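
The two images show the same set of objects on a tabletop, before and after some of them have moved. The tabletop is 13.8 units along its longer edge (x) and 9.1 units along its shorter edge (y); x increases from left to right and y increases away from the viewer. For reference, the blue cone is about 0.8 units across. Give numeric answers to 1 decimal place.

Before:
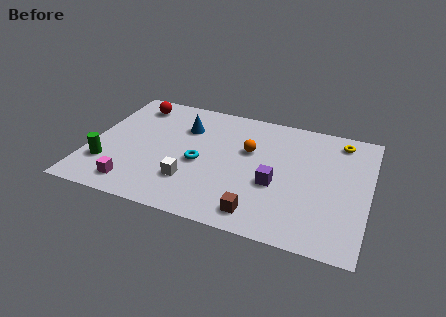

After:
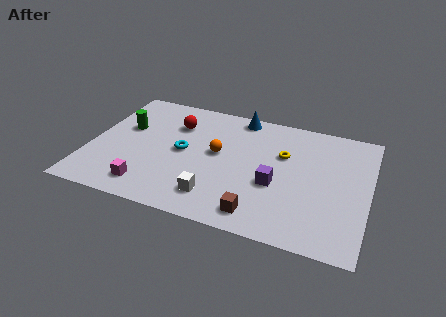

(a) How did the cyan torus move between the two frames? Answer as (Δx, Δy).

(-0.9, 0.6)

From the two frames, the cyan torus sits at roughly (5.5, 4.0) before and (4.6, 4.6) after.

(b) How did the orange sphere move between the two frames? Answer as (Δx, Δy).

(-1.5, -0.7)

The orange sphere started near (7.8, 5.7) and ended near (6.3, 5.0).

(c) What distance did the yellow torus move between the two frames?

3.3

The yellow torus moved from about (12.2, 7.8) to (9.5, 5.9), a distance of √(2.7² + 1.9²) ≈ 3.3.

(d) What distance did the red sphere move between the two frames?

2.4

The red sphere moved from about (1.8, 7.6) to (4.0, 6.6), a distance of √(2.2² + 1.0²) ≈ 2.4.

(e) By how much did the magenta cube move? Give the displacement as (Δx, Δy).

(0.7, 0.1)

From the two frames, the magenta cube sits at roughly (2.5, 1.4) before and (3.2, 1.5) after.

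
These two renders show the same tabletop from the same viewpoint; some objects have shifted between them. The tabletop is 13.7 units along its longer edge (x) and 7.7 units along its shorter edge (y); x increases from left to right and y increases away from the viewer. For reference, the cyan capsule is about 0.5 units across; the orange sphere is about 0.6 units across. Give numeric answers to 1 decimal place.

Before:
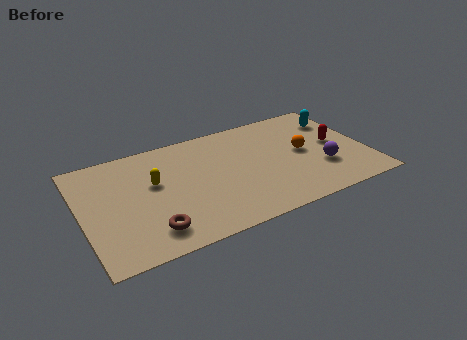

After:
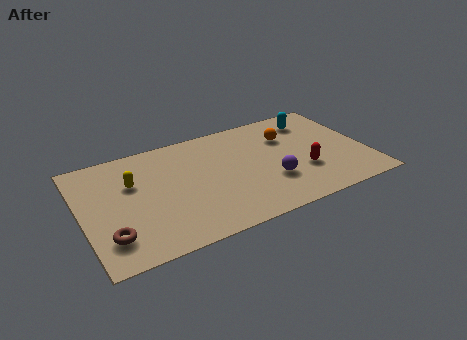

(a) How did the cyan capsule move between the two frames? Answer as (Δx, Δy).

(-1.2, 0.4)

The cyan capsule was at about (12.7, 5.8) and moved to about (11.5, 6.2).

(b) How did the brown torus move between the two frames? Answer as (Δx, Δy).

(-1.9, 0.3)

From the two frames, the brown torus sits at roughly (3.0, 1.5) before and (1.1, 1.8) after.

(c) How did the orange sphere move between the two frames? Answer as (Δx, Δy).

(-0.6, 1.4)

From the two frames, the orange sphere sits at roughly (10.7, 4.0) before and (10.1, 5.4) after.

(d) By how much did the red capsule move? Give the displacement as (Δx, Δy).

(-1.8, -1.4)

From the two frames, the red capsule sits at roughly (12.3, 4.0) before and (10.5, 2.6) after.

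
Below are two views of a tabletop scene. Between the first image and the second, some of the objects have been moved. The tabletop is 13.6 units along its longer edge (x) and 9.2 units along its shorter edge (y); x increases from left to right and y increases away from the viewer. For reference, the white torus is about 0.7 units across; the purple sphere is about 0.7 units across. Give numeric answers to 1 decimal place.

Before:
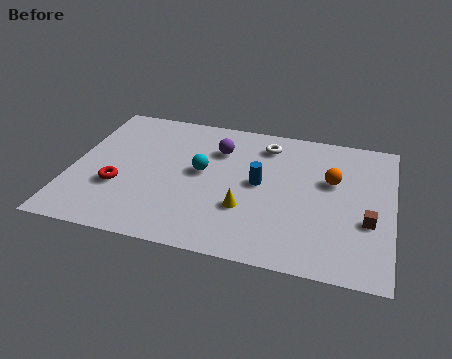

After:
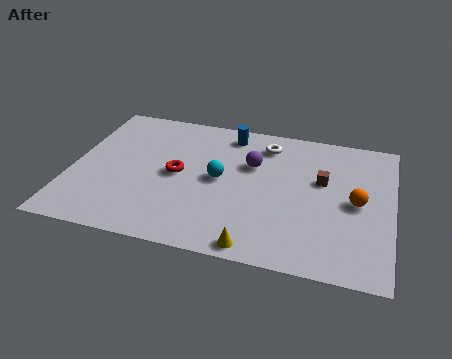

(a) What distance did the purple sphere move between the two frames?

1.7

The purple sphere moved from about (6.1, 6.7) to (7.6, 6.0), a distance of √(1.5² + 0.7²) ≈ 1.7.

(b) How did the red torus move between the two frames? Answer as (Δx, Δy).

(2.4, 1.4)

From the two frames, the red torus sits at roughly (2.1, 3.2) before and (4.5, 4.6) after.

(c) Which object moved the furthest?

the blue cylinder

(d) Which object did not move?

the white torus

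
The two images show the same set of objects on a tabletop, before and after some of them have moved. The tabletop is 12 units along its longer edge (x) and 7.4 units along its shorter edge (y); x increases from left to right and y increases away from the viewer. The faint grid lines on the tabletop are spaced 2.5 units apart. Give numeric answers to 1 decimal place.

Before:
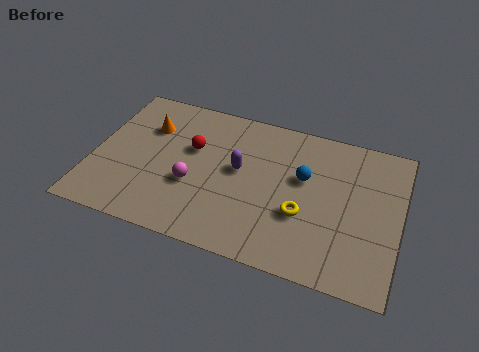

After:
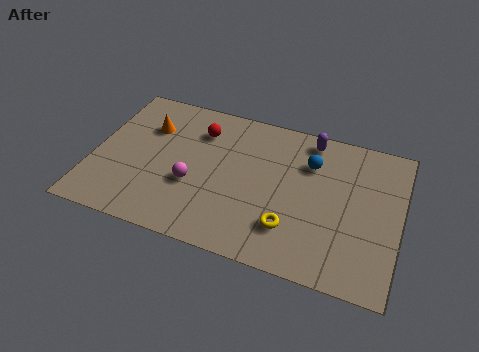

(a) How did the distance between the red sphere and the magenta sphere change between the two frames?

+1.0

Before: roughly 1.8 units apart; after: 2.8. That's 1.0 units further apart.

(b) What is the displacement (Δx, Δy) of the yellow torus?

(-0.4, -0.8)

From the two frames, the yellow torus sits at roughly (8.3, 2.7) before and (7.9, 1.9) after.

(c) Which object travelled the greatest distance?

the purple capsule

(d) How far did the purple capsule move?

3.5

The purple capsule was near (5.7, 4.1) before and (8.3, 6.5) after, so it travelled √(2.6² + 2.4²) ≈ 3.5 units.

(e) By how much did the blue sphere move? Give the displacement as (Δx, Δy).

(0.2, 0.8)

From the two frames, the blue sphere sits at roughly (8.2, 4.5) before and (8.4, 5.3) after.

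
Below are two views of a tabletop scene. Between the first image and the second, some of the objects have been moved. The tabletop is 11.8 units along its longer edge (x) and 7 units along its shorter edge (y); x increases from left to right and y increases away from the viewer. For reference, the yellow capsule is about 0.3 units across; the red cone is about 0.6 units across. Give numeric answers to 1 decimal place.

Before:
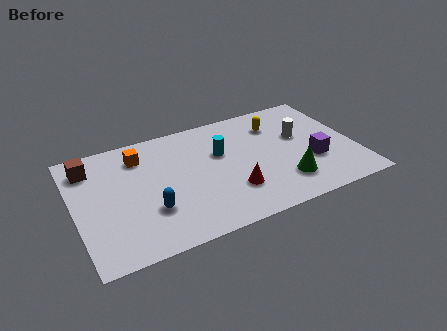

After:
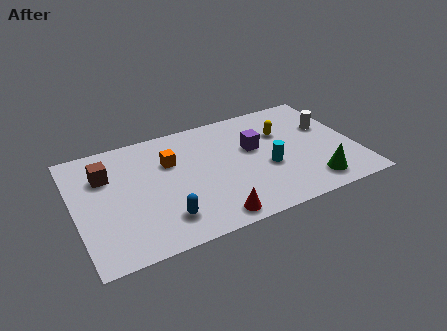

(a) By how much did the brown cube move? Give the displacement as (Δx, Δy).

(0.6, -0.7)

From the two frames, the brown cube sits at roughly (0.8, 5.6) before and (1.4, 4.9) after.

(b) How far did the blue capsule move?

0.9

From (3.0, 2.2) to (3.5, 1.5), the blue capsule covered √(0.5² + 0.7²) ≈ 0.9 units.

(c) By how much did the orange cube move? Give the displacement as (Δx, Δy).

(1.2, -0.8)

The orange cube was at about (2.9, 5.5) and moved to about (4.1, 4.7).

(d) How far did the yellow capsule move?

0.6

The yellow capsule was near (8.7, 5.3) before and (8.9, 4.7) after, so it travelled √(0.2² + 0.6²) ≈ 0.6 units.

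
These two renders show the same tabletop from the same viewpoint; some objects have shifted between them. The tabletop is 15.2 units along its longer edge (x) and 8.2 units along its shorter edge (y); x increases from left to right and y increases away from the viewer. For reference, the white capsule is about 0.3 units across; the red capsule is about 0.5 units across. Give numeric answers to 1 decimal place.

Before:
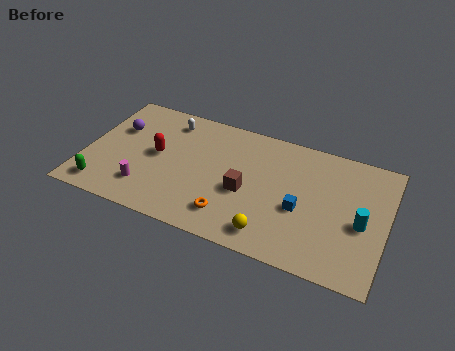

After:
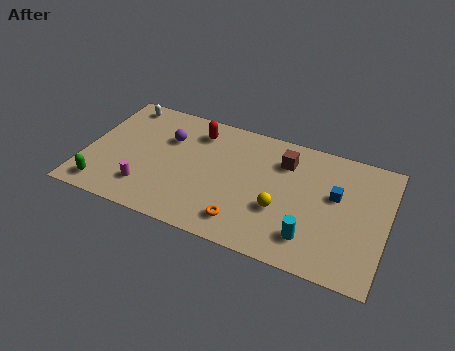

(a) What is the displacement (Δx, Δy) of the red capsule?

(1.8, 2.3)

From the two frames, the red capsule sits at roughly (3.6, 4.3) before and (5.4, 6.6) after.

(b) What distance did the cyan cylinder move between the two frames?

3.0

From (14.0, 3.6) to (11.6, 1.8), the cyan cylinder covered √(2.4² + 1.8²) ≈ 3.0 units.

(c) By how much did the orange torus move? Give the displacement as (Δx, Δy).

(0.7, -0.2)

From the two frames, the orange torus sits at roughly (7.6, 1.7) before and (8.3, 1.5) after.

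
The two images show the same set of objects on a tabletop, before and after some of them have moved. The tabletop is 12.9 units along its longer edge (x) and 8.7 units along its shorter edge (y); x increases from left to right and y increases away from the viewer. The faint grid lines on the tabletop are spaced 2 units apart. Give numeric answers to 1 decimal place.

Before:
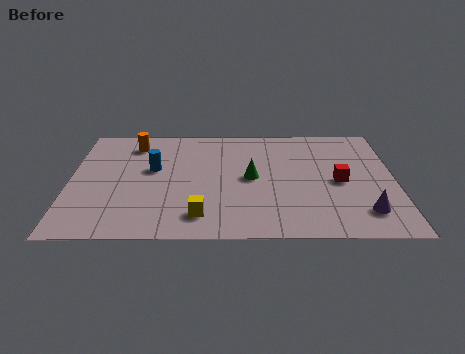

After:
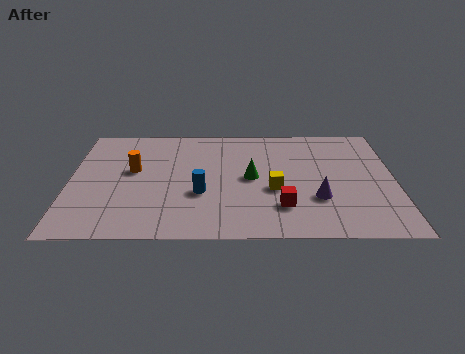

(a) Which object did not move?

the green cone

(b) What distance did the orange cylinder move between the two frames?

2.1

The orange cylinder moved from about (2.5, 7.1) to (2.5, 5.0), a distance of √(0.0² + 2.1²) ≈ 2.1.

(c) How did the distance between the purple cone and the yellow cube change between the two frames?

-4.6

Before: roughly 6.4 units apart; after: 1.8. That's 4.6 units closer together.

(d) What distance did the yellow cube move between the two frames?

3.5

From (5.2, 1.6) to (8.1, 3.5), the yellow cube covered √(2.9² + 1.9²) ≈ 3.5 units.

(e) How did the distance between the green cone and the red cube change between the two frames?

-1.0

Before: roughly 3.5 units apart; after: 2.5. That's 1.0 units closer together.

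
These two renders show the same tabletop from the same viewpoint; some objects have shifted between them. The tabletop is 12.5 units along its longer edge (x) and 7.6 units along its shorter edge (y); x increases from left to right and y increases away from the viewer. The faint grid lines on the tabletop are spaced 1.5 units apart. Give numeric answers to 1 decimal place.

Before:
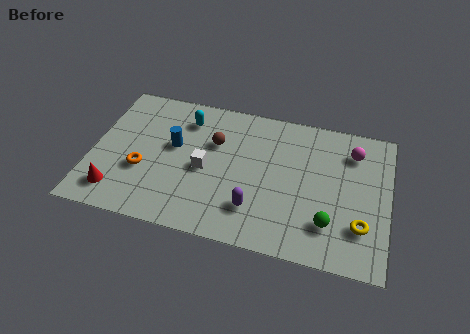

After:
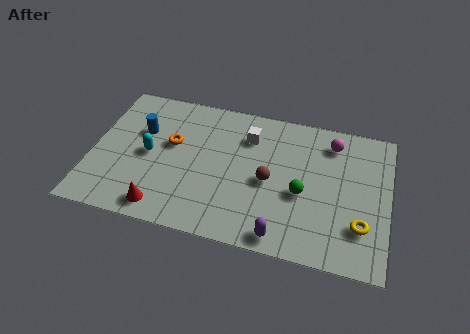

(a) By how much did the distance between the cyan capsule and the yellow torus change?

+0.6

They were about 8.5 units apart before and 9.1 after — 0.6 units further apart.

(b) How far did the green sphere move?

1.8

The green sphere moved from about (10.1, 1.9) to (8.9, 3.2), a distance of √(1.2² + 1.3²) ≈ 1.8.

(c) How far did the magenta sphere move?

0.9

The magenta sphere moved from about (10.9, 5.9) to (10.0, 6.2), a distance of √(0.9² + 0.3²) ≈ 0.9.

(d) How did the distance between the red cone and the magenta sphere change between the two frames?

-2.1

Before: roughly 10.7 units apart; after: 8.6. That's 2.1 units closer together.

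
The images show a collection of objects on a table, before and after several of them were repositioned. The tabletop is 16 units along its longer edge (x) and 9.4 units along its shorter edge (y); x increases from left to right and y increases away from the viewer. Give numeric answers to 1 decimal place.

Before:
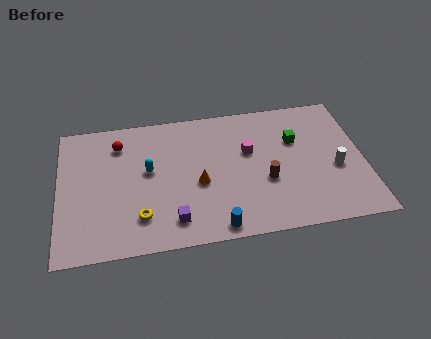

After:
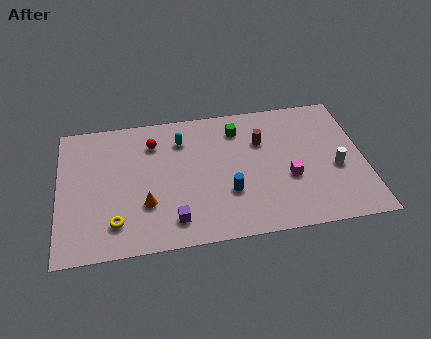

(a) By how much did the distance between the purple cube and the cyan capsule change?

+1.7

They were about 3.8 units apart before and 5.5 after — 1.7 units further apart.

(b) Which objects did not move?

the white cylinder and the purple cube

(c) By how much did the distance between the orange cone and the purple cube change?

-0.8

They were about 2.7 units apart before and 1.9 after — 0.8 units closer together.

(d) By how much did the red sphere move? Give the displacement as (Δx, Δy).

(1.8, -0.2)

The red sphere was at about (3.2, 7.4) and moved to about (5.0, 7.2).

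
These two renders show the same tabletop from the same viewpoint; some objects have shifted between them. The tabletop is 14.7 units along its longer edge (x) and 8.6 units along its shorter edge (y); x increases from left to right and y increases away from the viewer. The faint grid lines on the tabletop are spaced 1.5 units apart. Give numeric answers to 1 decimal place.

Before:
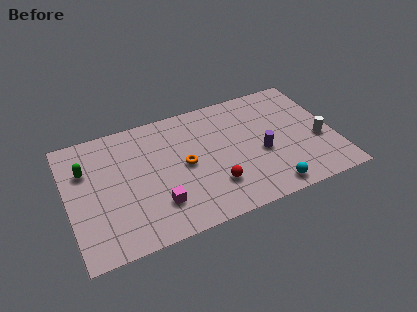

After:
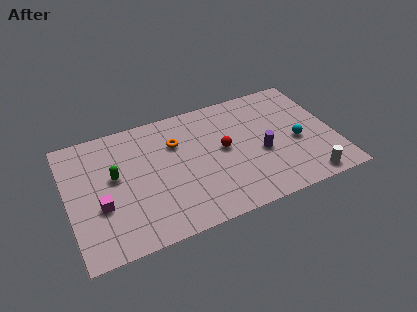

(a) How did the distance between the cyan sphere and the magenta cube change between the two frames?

+4.8

Before: roughly 6.1 units apart; after: 10.9. That's 4.8 units further apart.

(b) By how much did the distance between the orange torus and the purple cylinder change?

+0.8

The distance was about 4.3 in the first image and 5.1 in the second, so they moved 0.8 units further apart.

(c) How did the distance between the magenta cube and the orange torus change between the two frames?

+2.5

The distance was about 2.7 in the first image and 5.2 in the second, so they moved 2.5 units further apart.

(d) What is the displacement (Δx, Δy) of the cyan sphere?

(1.9, 2.7)

The cyan sphere was at about (10.7, 1.0) and moved to about (12.6, 3.7).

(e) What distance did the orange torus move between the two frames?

1.7

From (6.4, 4.3) to (6.1, 6.0), the orange torus covered √(0.3² + 1.7²) ≈ 1.7 units.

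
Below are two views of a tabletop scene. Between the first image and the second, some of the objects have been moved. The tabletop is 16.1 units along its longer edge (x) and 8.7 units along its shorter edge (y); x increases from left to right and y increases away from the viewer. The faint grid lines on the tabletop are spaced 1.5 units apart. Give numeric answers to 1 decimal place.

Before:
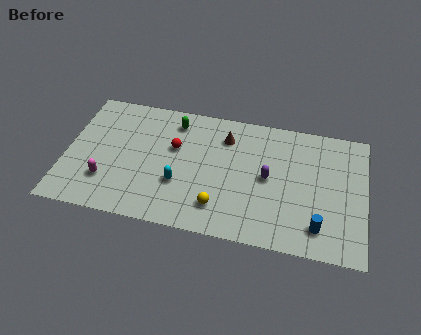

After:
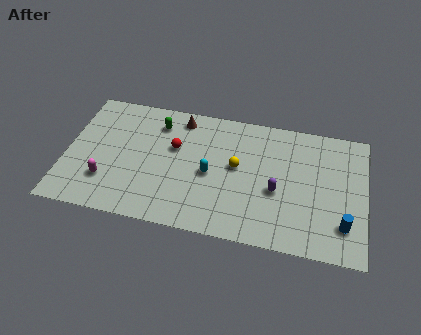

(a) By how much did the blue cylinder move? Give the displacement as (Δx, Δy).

(1.3, 0.4)

The blue cylinder started near (13.7, 1.7) and ended near (15.0, 2.1).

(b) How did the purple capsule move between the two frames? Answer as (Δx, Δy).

(0.5, -0.8)

From the two frames, the purple capsule sits at roughly (10.9, 4.4) before and (11.4, 3.6) after.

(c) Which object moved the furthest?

the yellow sphere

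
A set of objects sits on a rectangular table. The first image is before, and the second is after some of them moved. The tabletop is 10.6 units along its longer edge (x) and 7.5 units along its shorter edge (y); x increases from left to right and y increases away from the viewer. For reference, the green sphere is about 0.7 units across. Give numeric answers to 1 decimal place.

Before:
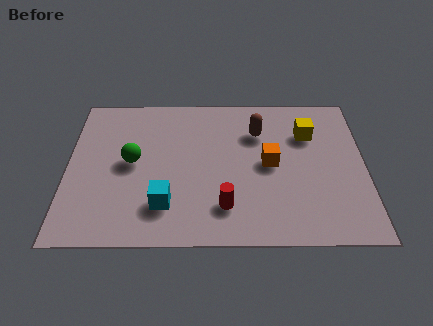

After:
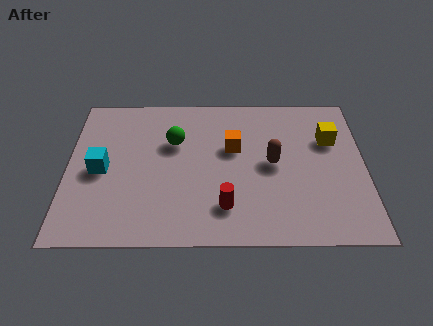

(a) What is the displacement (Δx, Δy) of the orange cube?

(-1.3, 0.8)

From the two frames, the orange cube sits at roughly (7.2, 3.8) before and (5.9, 4.6) after.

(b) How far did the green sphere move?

1.8

The green sphere moved from about (2.3, 3.9) to (3.8, 4.9), a distance of √(1.5² + 1.0²) ≈ 1.8.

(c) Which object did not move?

the red cylinder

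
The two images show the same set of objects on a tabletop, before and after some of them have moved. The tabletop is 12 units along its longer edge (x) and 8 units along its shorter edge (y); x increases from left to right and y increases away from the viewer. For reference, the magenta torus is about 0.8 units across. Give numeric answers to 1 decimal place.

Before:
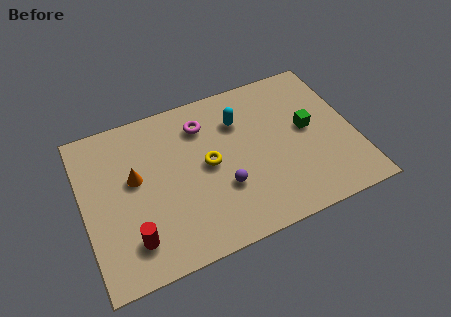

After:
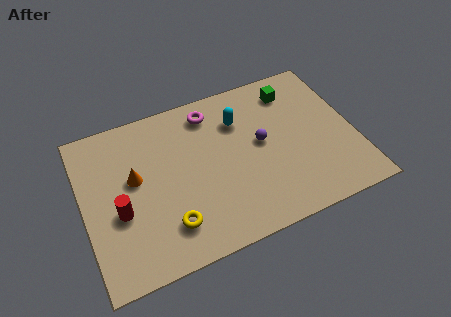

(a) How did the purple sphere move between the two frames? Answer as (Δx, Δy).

(1.9, 1.6)

The purple sphere was at about (6.0, 2.7) and moved to about (7.9, 4.3).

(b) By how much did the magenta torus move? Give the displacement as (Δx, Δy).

(0.4, 0.5)

From the two frames, the magenta torus sits at roughly (5.5, 6.2) before and (5.9, 6.7) after.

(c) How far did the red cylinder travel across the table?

1.6

The red cylinder was near (1.9, 1.7) before and (1.5, 3.2) after, so it travelled √(0.4² + 1.5²) ≈ 1.6 units.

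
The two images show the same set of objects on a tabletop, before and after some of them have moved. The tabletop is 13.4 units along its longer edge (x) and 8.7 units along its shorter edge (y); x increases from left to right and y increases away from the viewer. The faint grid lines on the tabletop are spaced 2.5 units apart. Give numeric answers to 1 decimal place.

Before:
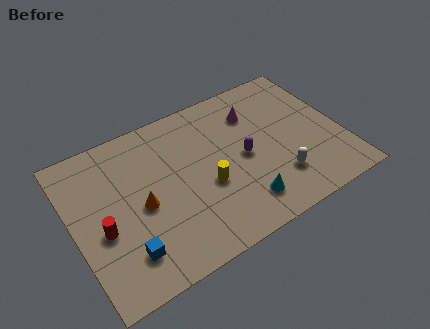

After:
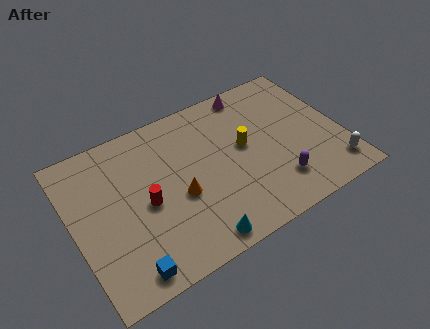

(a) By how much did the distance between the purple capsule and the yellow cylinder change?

+0.9

Before: roughly 2.1 units apart; after: 3.0. That's 0.9 units further apart.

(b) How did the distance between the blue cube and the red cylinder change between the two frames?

+1.4

The distance was about 1.9 in the first image and 3.3 in the second, so they moved 1.4 units further apart.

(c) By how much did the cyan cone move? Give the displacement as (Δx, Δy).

(-2.5, -0.8)

The cyan cone started near (8.0, 1.7) and ended near (5.5, 0.9).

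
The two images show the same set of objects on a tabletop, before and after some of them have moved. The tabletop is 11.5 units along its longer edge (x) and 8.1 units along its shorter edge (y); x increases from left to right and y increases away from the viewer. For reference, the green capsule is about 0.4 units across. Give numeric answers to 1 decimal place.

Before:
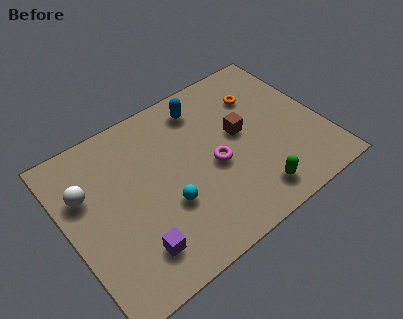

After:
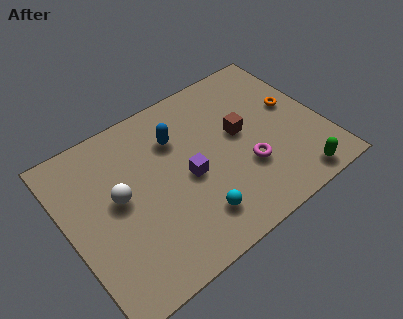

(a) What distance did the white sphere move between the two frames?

1.6

The white sphere moved from about (1.0, 5.4) to (2.3, 4.4), a distance of √(1.3² + 1.0²) ≈ 1.6.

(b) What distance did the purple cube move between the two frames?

3.4

The purple cube moved from about (2.5, 1.7) to (5.3, 3.7), a distance of √(2.8² + 2.0²) ≈ 3.4.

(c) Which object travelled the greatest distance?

the purple cube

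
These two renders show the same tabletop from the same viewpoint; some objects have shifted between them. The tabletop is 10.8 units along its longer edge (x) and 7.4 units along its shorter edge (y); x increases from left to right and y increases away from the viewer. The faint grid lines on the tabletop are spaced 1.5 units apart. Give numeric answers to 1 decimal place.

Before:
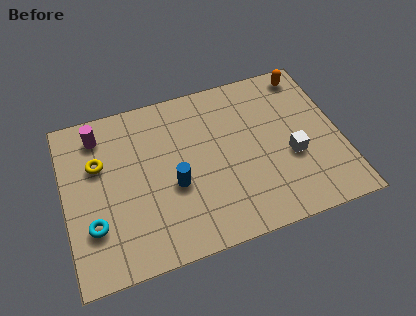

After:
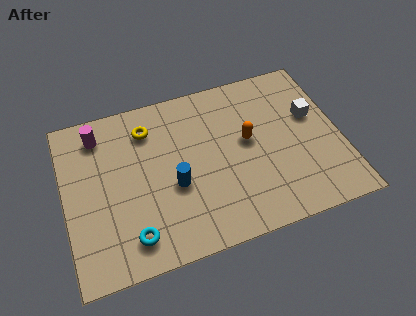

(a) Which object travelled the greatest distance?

the orange capsule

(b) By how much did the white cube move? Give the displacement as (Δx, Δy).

(1.0, 1.6)

From the two frames, the white cube sits at roughly (8.8, 2.9) before and (9.8, 4.5) after.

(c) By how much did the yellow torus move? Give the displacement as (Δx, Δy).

(2.0, 1.0)

The yellow torus started near (1.4, 4.8) and ended near (3.4, 5.8).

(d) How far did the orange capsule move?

3.5

The orange capsule moved from about (9.8, 6.5) to (7.2, 4.1), a distance of √(2.6² + 2.4²) ≈ 3.5.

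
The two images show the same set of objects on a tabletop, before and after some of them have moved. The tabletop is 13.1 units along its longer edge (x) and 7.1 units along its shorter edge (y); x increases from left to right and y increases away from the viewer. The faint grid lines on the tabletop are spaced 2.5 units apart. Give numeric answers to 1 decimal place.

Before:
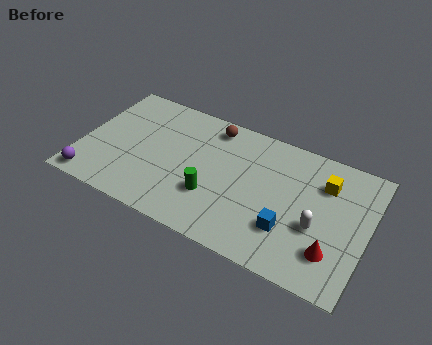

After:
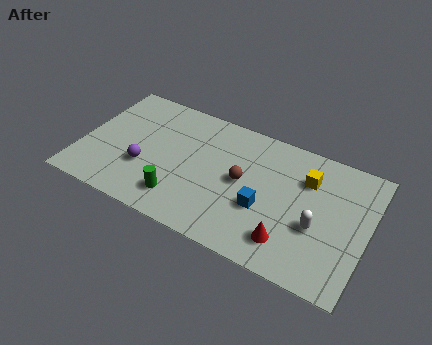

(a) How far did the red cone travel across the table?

1.9

From (11.7, 1.8) to (9.8, 1.5), the red cone covered √(1.9² + 0.3²) ≈ 1.9 units.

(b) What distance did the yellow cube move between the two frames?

0.8

The yellow cube moved from about (11.0, 5.2) to (10.2, 5.1), a distance of √(0.8² + 0.1²) ≈ 0.8.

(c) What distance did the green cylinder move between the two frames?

1.6

From (6.2, 2.3) to (4.8, 1.5), the green cylinder covered √(1.4² + 0.8²) ≈ 1.6 units.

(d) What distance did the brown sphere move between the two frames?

2.9

From (5.7, 6.1) to (7.4, 3.7), the brown sphere covered √(1.7² + 2.4²) ≈ 2.9 units.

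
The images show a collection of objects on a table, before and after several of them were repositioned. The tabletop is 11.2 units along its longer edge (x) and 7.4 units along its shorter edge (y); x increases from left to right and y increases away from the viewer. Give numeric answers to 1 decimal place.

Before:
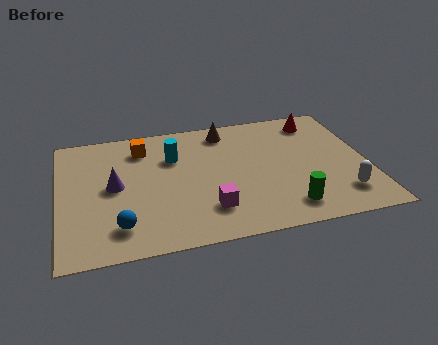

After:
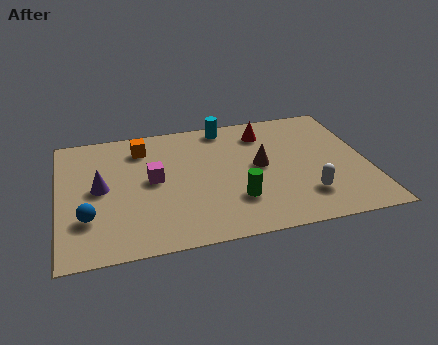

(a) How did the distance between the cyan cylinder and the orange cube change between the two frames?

+1.8

The distance was about 1.4 in the first image and 3.2 in the second, so they moved 1.8 units further apart.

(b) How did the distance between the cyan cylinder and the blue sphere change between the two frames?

+2.6

The distance was about 4.2 in the first image and 6.8 in the second, so they moved 2.6 units further apart.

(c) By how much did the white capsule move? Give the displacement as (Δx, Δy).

(-1.3, 0.2)

The white capsule was at about (10.1, 1.6) and moved to about (8.8, 1.8).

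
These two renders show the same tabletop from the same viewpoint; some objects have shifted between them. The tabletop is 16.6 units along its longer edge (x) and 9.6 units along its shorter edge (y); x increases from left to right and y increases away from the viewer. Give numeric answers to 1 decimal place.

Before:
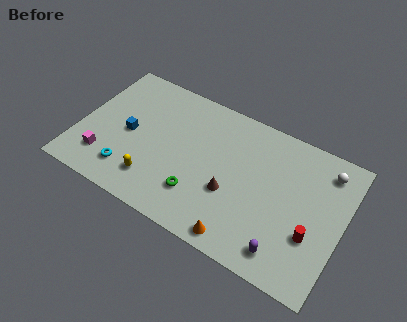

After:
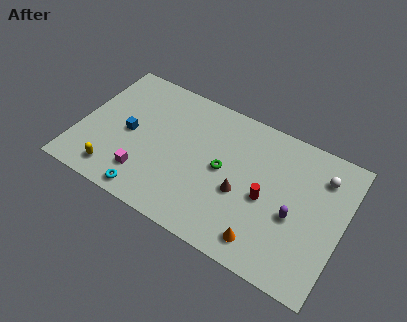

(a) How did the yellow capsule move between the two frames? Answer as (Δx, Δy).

(-2.4, -0.6)

The yellow capsule started near (5.1, 2.1) and ended near (2.7, 1.5).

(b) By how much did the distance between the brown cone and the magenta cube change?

-1.9

Before: roughly 8.0 units apart; after: 6.1. That's 1.9 units closer together.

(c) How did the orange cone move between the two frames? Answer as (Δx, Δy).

(1.4, 0.5)

The orange cone was at about (10.8, 1.0) and moved to about (12.2, 1.5).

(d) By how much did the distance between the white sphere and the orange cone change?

-1.7

Before: roughly 8.2 units apart; after: 6.5. That's 1.7 units closer together.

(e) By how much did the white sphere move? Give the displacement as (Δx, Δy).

(-0.2, -0.5)

The white sphere started near (15.2, 7.9) and ended near (15.0, 7.4).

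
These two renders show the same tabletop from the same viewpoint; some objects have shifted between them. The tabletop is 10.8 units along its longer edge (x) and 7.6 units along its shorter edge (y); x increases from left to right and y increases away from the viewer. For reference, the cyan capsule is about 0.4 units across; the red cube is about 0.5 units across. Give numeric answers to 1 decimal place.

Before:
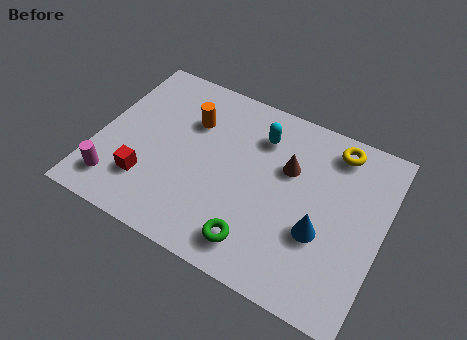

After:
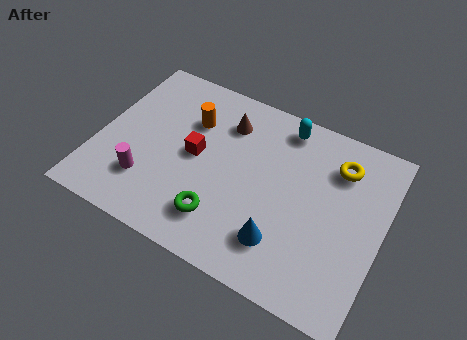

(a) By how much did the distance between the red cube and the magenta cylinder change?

+1.2

They were about 1.3 units apart before and 2.5 after — 1.2 units further apart.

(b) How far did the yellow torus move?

0.7

The yellow torus moved from about (8.7, 6.5) to (8.9, 5.8), a distance of √(0.2² + 0.7²) ≈ 0.7.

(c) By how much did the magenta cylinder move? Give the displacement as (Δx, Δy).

(1.1, 0.6)

The magenta cylinder started near (1.0, 1.4) and ended near (2.1, 2.0).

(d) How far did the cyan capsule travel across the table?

1.1

The cyan capsule moved from about (5.9, 5.8) to (6.7, 6.6), a distance of √(0.8² + 0.8²) ≈ 1.1.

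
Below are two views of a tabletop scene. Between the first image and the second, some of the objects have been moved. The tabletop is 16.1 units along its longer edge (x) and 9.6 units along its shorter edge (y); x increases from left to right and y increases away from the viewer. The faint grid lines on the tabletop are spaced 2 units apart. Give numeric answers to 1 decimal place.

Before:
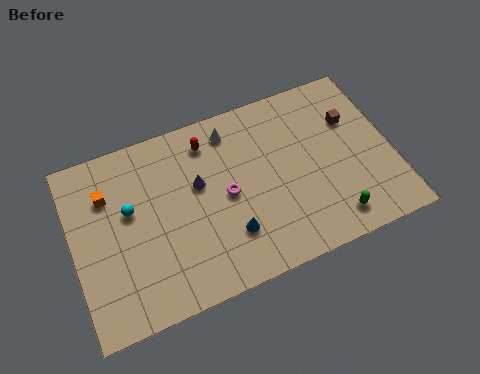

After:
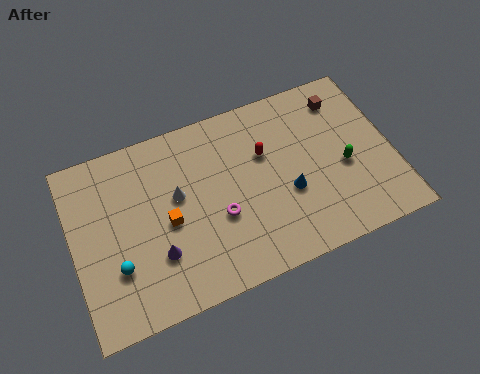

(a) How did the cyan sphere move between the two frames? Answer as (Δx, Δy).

(-0.9, -2.7)

The cyan sphere started near (2.9, 5.7) and ended near (2.0, 3.0).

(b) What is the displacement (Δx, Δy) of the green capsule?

(0.9, 2.6)

From the two frames, the green capsule sits at roughly (12.7, 1.5) before and (13.6, 4.1) after.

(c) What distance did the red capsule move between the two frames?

3.2

From (7.1, 7.9) to (9.8, 6.2), the red capsule covered √(2.7² + 1.7²) ≈ 3.2 units.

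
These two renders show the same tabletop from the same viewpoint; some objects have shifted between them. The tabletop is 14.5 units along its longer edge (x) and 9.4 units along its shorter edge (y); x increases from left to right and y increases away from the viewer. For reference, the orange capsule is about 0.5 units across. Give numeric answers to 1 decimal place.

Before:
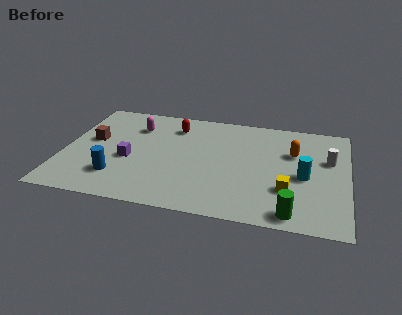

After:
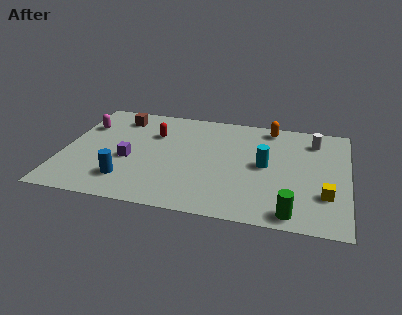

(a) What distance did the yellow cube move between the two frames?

1.9

From (11.5, 2.9) to (13.4, 2.8), the yellow cube covered √(1.9² + 0.1²) ≈ 1.9 units.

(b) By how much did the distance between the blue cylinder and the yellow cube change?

+1.4

They were about 8.6 units apart before and 10.0 after — 1.4 units further apart.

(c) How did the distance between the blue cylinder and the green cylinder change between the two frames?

-0.5

They were about 9.0 units apart before and 8.5 after — 0.5 units closer together.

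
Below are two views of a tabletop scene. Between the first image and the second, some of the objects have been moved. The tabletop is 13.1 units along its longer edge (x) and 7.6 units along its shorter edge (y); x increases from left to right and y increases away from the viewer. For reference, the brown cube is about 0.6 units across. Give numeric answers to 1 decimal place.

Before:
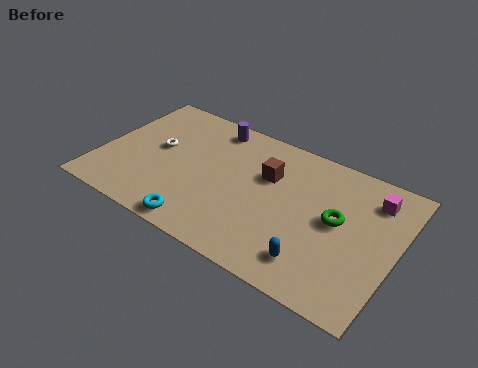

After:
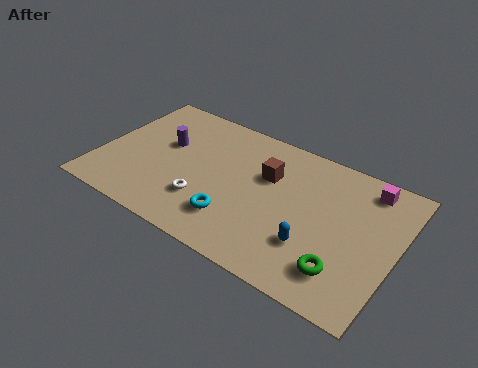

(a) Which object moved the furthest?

the white torus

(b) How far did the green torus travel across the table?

2.5

From (10.5, 4.1) to (11.1, 1.7), the green torus covered √(0.6² + 2.4²) ≈ 2.5 units.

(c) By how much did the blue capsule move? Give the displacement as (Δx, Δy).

(-0.2, 0.8)

The blue capsule was at about (9.9, 1.5) and moved to about (9.7, 2.3).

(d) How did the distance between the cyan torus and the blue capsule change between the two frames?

-1.5

The distance was about 4.9 in the first image and 3.4 in the second, so they moved 1.5 units closer together.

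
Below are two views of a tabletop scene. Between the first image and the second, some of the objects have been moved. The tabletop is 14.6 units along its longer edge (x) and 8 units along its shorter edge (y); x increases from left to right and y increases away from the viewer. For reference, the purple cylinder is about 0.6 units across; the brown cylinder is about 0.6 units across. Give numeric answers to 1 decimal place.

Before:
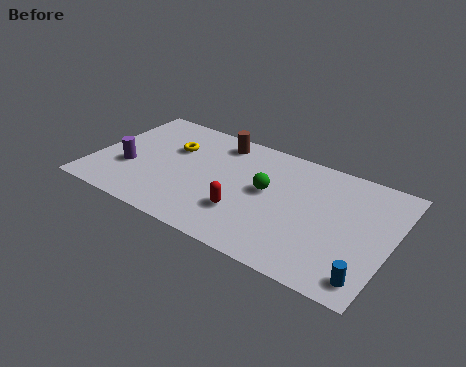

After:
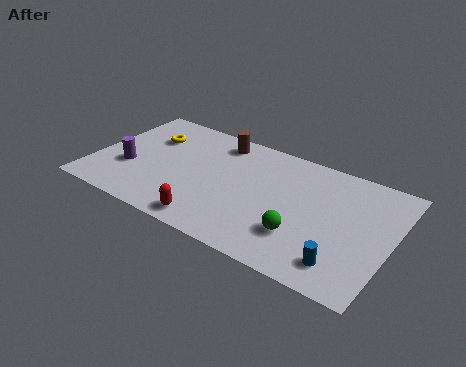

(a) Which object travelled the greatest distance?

the green sphere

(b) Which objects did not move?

the brown cylinder and the purple cylinder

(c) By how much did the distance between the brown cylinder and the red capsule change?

+1.0

The distance was about 4.8 in the first image and 5.8 in the second, so they moved 1.0 units further apart.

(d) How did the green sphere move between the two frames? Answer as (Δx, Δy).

(2.0, -2.1)

The green sphere started near (8.5, 4.4) and ended near (10.5, 2.3).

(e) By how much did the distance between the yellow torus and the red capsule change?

+1.0

They were about 5.0 units apart before and 6.0 after — 1.0 units further apart.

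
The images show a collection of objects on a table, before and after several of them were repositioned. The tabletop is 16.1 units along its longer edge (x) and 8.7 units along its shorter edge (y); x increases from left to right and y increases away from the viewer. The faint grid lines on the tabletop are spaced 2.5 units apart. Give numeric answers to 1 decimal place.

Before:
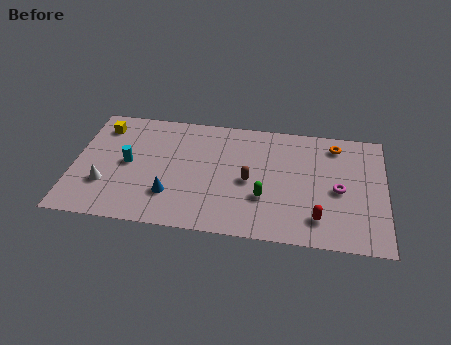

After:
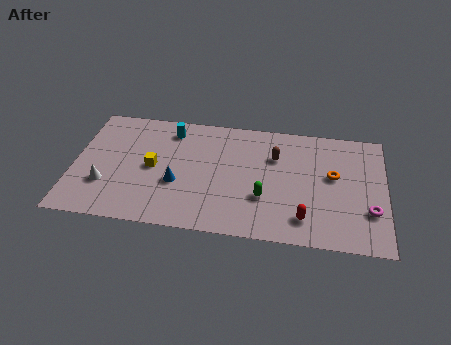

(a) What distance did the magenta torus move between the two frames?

2.1

The magenta torus moved from about (13.7, 4.0) to (15.3, 2.7), a distance of √(1.6² + 1.3²) ≈ 2.1.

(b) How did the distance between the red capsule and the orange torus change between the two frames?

-2.0

The distance was about 5.6 in the first image and 3.6 in the second, so they moved 2.0 units closer together.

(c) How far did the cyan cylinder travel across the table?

3.5

The cyan cylinder was near (2.8, 4.4) before and (4.9, 7.2) after, so it travelled √(2.1² + 2.8²) ≈ 3.5 units.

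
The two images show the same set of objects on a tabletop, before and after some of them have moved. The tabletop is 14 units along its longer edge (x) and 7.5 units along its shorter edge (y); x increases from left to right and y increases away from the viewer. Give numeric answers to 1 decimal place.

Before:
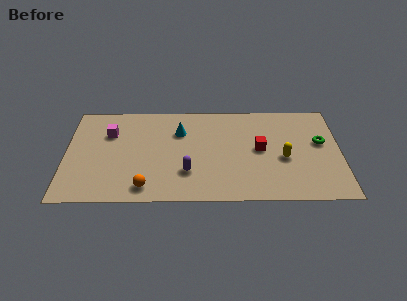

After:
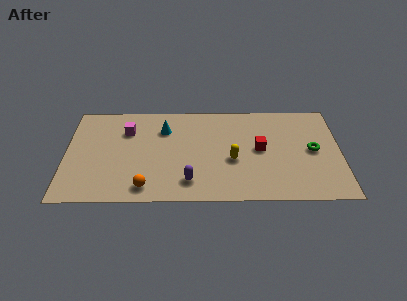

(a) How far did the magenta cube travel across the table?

0.9

From (2.2, 5.2) to (3.1, 5.4), the magenta cube covered √(0.9² + 0.2²) ≈ 0.9 units.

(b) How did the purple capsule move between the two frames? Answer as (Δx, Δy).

(0.1, -0.7)

The purple capsule started near (6.2, 2.2) and ended near (6.3, 1.5).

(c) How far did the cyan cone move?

0.8

The cyan cone moved from about (5.8, 5.3) to (5.0, 5.5), a distance of √(0.8² + 0.2²) ≈ 0.8.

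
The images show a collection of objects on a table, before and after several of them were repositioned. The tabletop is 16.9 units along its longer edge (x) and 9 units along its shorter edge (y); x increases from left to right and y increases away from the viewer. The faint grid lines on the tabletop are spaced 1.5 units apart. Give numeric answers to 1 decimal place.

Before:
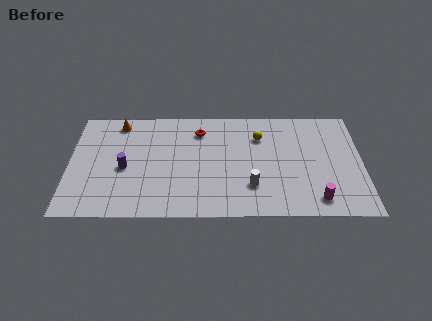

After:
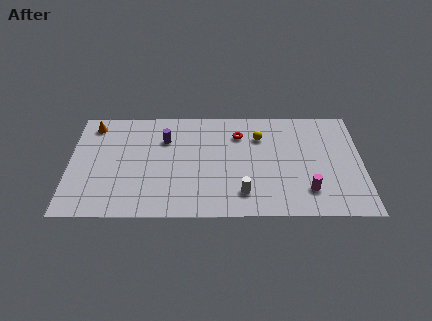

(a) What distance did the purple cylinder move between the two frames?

3.3

The purple cylinder moved from about (3.2, 4.0) to (5.5, 6.4), a distance of √(2.3² + 2.4²) ≈ 3.3.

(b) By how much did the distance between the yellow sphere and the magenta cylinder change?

-0.9

Before: roughly 6.1 units apart; after: 5.2. That's 0.9 units closer together.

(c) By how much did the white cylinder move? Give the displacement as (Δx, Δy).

(-0.5, -0.6)

From the two frames, the white cylinder sits at roughly (10.5, 2.5) before and (10.0, 1.9) after.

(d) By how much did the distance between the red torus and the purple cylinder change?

-1.0

The distance was about 5.3 in the first image and 4.3 in the second, so they moved 1.0 units closer together.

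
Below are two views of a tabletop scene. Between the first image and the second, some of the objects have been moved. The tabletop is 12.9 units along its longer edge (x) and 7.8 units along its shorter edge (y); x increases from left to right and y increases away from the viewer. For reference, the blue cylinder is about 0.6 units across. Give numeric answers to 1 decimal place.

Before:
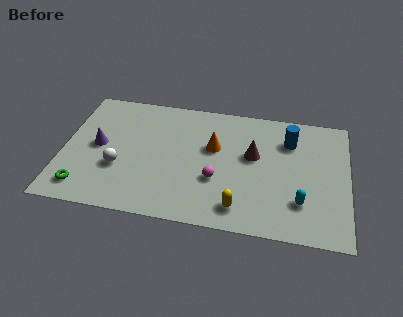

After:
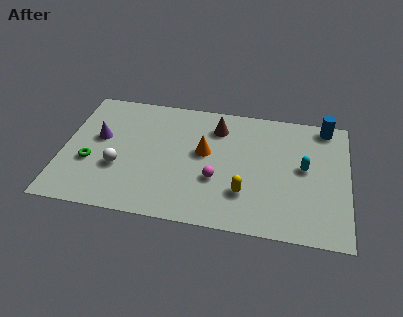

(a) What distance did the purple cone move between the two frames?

0.5

From (1.6, 4.0) to (1.6, 4.5), the purple cone covered √(0.0² + 0.5²) ≈ 0.5 units.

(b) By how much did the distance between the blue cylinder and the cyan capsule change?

-0.8

They were about 3.7 units apart before and 2.9 after — 0.8 units closer together.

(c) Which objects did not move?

the magenta sphere and the white sphere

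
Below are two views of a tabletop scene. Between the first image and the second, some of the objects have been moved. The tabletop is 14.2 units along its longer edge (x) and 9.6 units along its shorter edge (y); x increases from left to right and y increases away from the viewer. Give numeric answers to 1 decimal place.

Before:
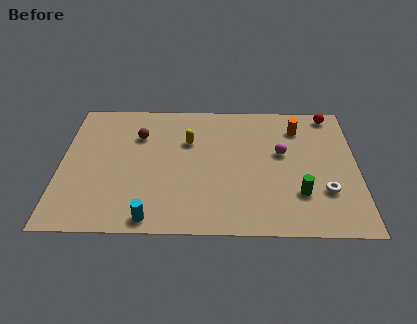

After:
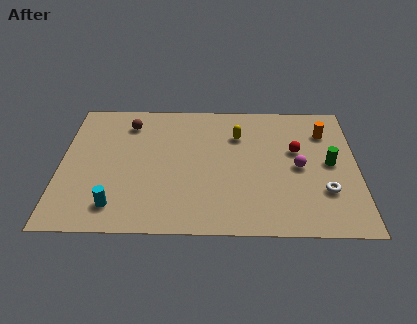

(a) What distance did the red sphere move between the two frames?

3.3

The red sphere was near (13.0, 8.6) before and (11.3, 5.8) after, so it travelled √(1.7² + 2.8²) ≈ 3.3 units.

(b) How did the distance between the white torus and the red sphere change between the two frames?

-2.5

The distance was about 5.7 in the first image and 3.2 in the second, so they moved 2.5 units closer together.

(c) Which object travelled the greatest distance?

the red sphere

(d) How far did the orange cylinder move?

1.3

The orange cylinder moved from about (11.4, 7.5) to (12.7, 7.2), a distance of √(1.3² + 0.3²) ≈ 1.3.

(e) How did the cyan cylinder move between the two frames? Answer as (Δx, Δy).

(-1.7, 0.8)

From the two frames, the cyan cylinder sits at roughly (4.4, 0.9) before and (2.7, 1.7) after.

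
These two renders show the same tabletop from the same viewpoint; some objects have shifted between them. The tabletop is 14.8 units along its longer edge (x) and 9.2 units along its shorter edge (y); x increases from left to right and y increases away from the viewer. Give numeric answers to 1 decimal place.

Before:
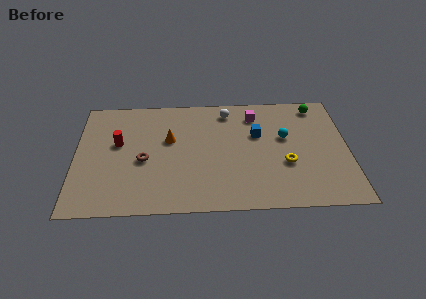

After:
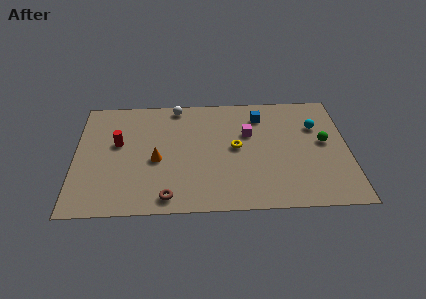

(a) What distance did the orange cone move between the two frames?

1.7

The orange cone moved from about (5.1, 5.6) to (4.4, 4.0), a distance of √(0.7² + 1.6²) ≈ 1.7.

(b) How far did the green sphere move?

3.0

The green sphere was near (13.2, 8.0) before and (13.5, 5.0) after, so it travelled √(0.3² + 3.0²) ≈ 3.0 units.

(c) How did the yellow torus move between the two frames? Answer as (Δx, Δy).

(-2.7, 1.4)

From the two frames, the yellow torus sits at roughly (11.4, 3.4) before and (8.7, 4.8) after.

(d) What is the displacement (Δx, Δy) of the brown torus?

(1.3, -2.9)

The brown torus was at about (3.7, 4.0) and moved to about (5.0, 1.1).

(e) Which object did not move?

the red cylinder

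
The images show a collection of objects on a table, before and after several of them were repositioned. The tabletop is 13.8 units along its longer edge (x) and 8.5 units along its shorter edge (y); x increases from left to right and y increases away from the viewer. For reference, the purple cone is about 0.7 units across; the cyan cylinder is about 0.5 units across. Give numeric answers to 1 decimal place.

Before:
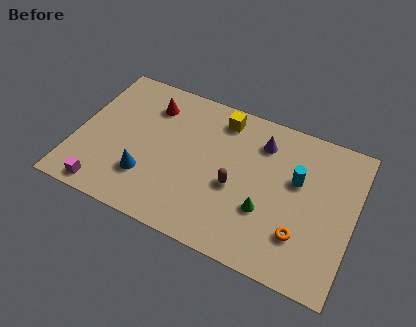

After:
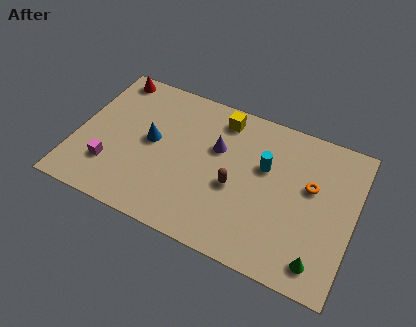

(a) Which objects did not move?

the brown capsule and the yellow cube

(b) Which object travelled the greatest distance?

the green cone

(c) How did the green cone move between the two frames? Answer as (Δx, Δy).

(2.8, -1.6)

The green cone was at about (9.6, 2.9) and moved to about (12.4, 1.3).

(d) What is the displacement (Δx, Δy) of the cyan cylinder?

(-1.6, 0.1)

The cyan cylinder started near (10.9, 5.2) and ended near (9.3, 5.3).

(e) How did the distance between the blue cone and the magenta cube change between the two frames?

+0.4

The distance was about 2.4 in the first image and 2.8 in the second, so they moved 0.4 units further apart.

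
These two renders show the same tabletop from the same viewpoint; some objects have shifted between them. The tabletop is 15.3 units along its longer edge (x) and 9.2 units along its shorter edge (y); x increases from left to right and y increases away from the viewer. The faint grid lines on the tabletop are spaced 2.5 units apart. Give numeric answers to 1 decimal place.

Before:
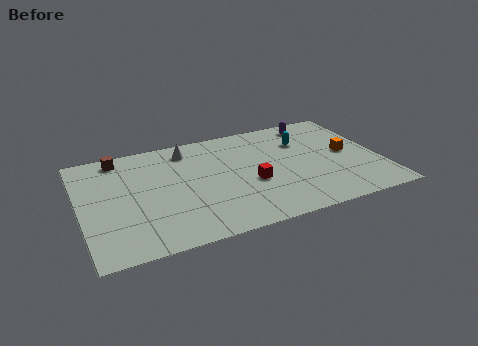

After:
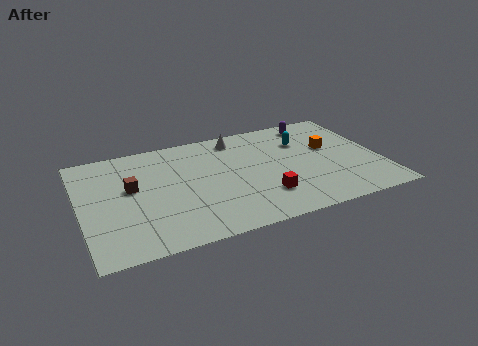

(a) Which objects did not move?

the purple capsule and the cyan capsule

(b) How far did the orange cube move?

1.1

From (13.7, 4.7) to (12.9, 5.5), the orange cube covered √(0.8² + 0.8²) ≈ 1.1 units.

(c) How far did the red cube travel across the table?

1.4

The red cube was near (8.6, 3.7) before and (9.1, 2.4) after, so it travelled √(0.5² + 1.3²) ≈ 1.4 units.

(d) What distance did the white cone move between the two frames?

2.6

From (5.7, 7.7) to (8.3, 7.9), the white cone covered √(2.6² + 0.2²) ≈ 2.6 units.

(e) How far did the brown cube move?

2.8

The brown cube was near (2.2, 8.1) before and (2.6, 5.3) after, so it travelled √(0.4² + 2.8²) ≈ 2.8 units.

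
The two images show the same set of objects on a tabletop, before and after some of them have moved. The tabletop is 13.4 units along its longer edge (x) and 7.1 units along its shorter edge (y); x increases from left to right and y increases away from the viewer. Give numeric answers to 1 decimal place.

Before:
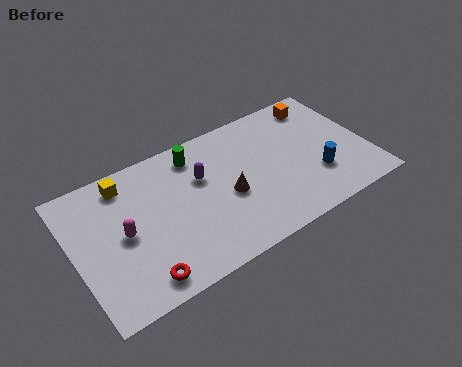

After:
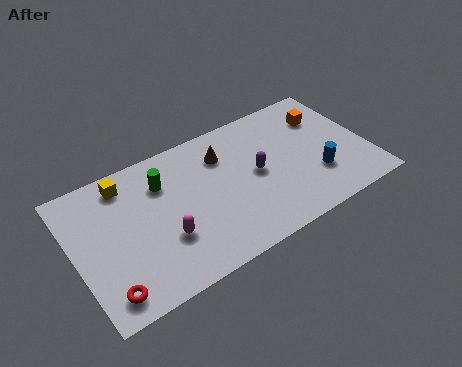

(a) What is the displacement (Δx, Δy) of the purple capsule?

(2.4, -1.0)

From the two frames, the purple capsule sits at roughly (5.9, 4.6) before and (8.3, 3.6) after.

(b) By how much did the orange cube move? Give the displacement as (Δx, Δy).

(0.1, -0.8)

The orange cube started near (11.7, 6.0) and ended near (11.8, 5.2).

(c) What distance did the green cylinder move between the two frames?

1.7

From (5.8, 5.9) to (4.2, 5.2), the green cylinder covered √(1.6² + 0.7²) ≈ 1.7 units.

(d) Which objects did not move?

the blue cylinder and the yellow cube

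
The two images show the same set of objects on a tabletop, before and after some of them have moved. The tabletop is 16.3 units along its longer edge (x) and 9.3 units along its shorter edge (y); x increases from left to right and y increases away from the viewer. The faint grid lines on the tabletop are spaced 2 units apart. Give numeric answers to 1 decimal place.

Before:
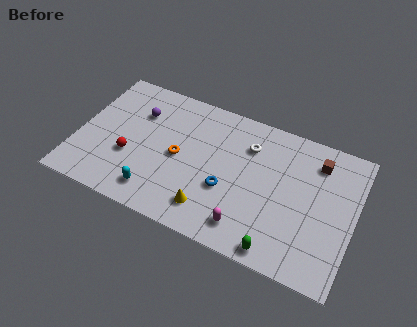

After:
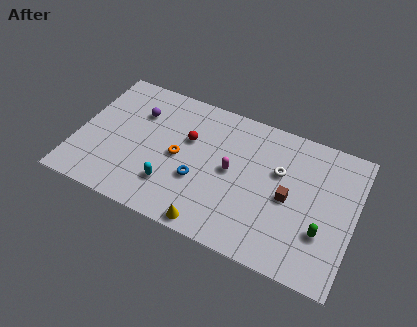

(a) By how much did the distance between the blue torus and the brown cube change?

-1.0

The distance was about 6.3 in the first image and 5.3 in the second, so they moved 1.0 units closer together.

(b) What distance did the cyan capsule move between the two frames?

1.1

The cyan capsule moved from about (5.0, 1.6) to (5.8, 2.4), a distance of √(0.8² + 0.8²) ≈ 1.1.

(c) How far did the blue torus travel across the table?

1.7

The blue torus was near (9.0, 3.5) before and (7.3, 3.4) after, so it travelled √(1.7² + 0.1²) ≈ 1.7 units.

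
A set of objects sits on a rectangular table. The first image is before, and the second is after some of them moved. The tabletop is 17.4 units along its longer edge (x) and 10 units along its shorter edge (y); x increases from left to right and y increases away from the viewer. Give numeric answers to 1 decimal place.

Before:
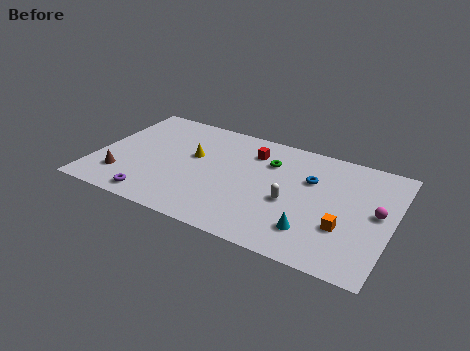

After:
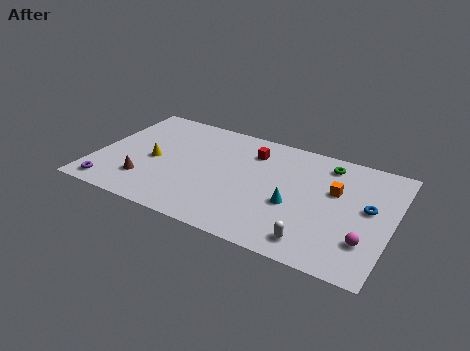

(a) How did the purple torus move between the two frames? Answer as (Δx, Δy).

(-2.6, 0.0)

The purple torus was at about (3.9, 1.2) and moved to about (1.3, 1.2).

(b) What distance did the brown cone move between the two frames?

1.4

The brown cone was near (1.8, 2.4) before and (3.2, 2.5) after, so it travelled √(1.4² + 0.1²) ≈ 1.4 units.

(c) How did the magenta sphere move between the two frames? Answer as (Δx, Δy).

(-0.4, -2.6)

The magenta sphere was at about (16.5, 5.3) and moved to about (16.1, 2.7).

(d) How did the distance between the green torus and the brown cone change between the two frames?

+2.2

They were about 9.5 units apart before and 11.7 after — 2.2 units further apart.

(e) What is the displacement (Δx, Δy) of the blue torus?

(3.5, -1.1)

The blue torus started near (12.5, 6.6) and ended near (16.0, 5.5).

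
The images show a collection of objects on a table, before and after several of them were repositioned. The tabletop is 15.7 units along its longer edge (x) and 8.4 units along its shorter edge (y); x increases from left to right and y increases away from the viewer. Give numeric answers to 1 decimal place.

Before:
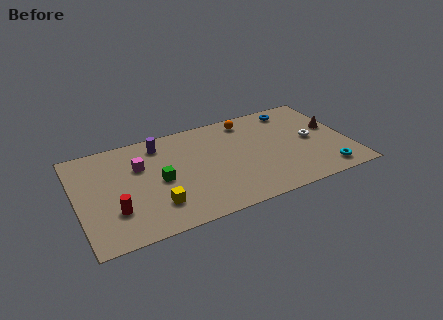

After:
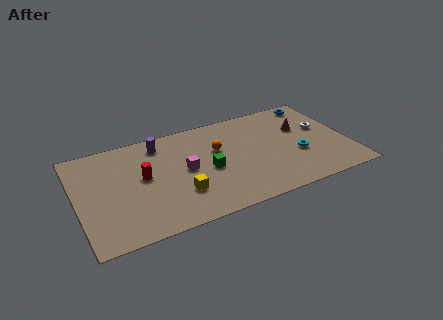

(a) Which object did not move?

the purple cylinder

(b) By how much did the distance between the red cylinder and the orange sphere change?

-5.0

Before: roughly 9.5 units apart; after: 4.5. That's 5.0 units closer together.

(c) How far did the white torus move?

1.1

The white torus was near (13.6, 4.2) before and (14.4, 5.0) after, so it travelled √(0.8² + 0.8²) ≈ 1.1 units.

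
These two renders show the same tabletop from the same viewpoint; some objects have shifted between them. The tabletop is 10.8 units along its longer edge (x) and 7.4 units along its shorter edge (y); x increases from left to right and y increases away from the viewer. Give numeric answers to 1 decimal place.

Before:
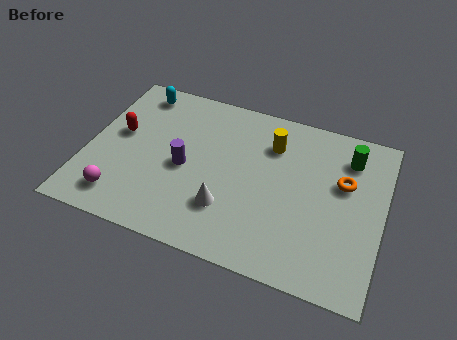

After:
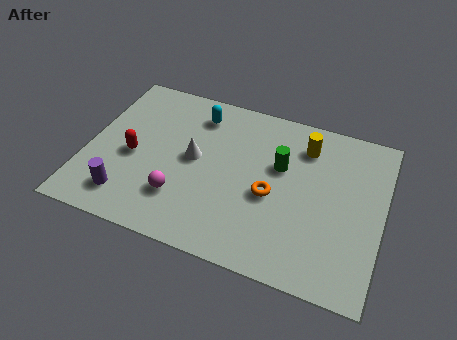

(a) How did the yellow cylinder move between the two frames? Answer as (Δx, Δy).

(1.2, 0.3)

From the two frames, the yellow cylinder sits at roughly (6.6, 5.5) before and (7.8, 5.8) after.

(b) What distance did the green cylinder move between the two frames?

2.7

The green cylinder was near (9.4, 5.8) before and (7.0, 4.6) after, so it travelled √(2.4² + 1.2²) ≈ 2.7 units.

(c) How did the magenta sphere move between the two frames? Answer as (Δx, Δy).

(2.1, 0.7)

The magenta sphere was at about (1.5, 1.3) and moved to about (3.6, 2.0).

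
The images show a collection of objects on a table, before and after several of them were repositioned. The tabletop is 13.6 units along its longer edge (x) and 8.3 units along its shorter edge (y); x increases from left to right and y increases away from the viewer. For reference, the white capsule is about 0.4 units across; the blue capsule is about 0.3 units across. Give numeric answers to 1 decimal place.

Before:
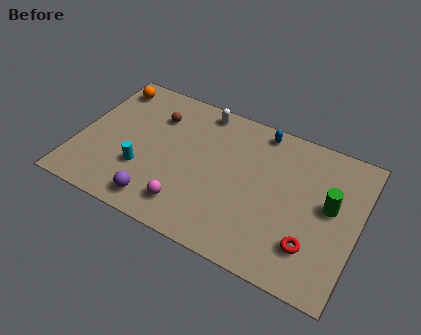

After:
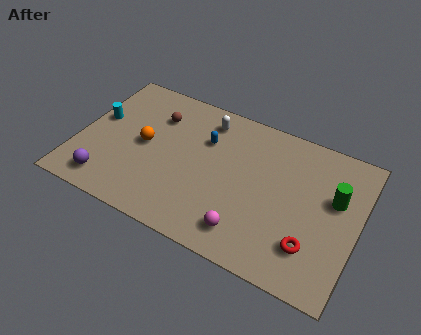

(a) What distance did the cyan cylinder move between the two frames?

3.3

From (3.3, 2.7) to (0.8, 4.8), the cyan cylinder covered √(2.5² + 2.1²) ≈ 3.3 units.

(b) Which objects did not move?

the brown sphere and the red torus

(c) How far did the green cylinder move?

0.5

From (12.2, 4.6) to (12.4, 5.1), the green cylinder covered √(0.2² + 0.5²) ≈ 0.5 units.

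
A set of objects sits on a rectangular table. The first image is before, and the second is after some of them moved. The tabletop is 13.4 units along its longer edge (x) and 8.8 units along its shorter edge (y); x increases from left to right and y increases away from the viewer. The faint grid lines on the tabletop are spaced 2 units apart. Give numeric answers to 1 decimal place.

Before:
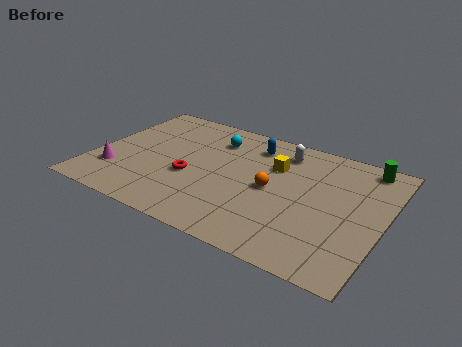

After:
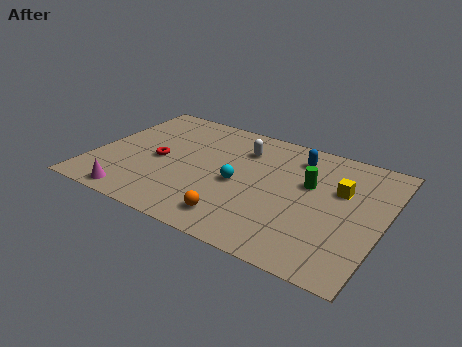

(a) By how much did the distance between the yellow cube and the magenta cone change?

+2.2

The distance was about 7.9 in the first image and 10.1 in the second, so they moved 2.2 units further apart.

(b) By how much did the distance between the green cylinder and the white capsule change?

-0.3

They were about 3.8 units apart before and 3.5 after — 0.3 units closer together.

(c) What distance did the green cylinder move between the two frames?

3.3

The green cylinder moved from about (12.2, 7.8) to (9.9, 5.4), a distance of √(2.3² + 2.4²) ≈ 3.3.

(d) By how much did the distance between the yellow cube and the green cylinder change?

-3.0

They were about 4.4 units apart before and 1.4 after — 3.0 units closer together.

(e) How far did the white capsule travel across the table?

1.9

The white capsule was near (8.4, 7.2) before and (6.6, 6.6) after, so it travelled √(1.8² + 0.6²) ≈ 1.9 units.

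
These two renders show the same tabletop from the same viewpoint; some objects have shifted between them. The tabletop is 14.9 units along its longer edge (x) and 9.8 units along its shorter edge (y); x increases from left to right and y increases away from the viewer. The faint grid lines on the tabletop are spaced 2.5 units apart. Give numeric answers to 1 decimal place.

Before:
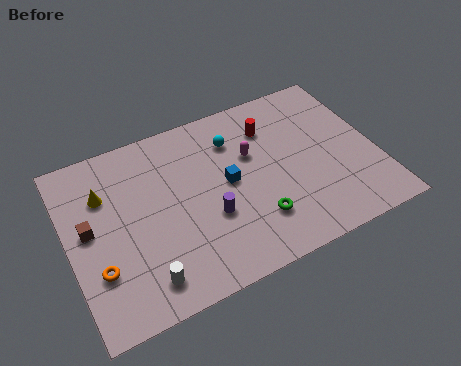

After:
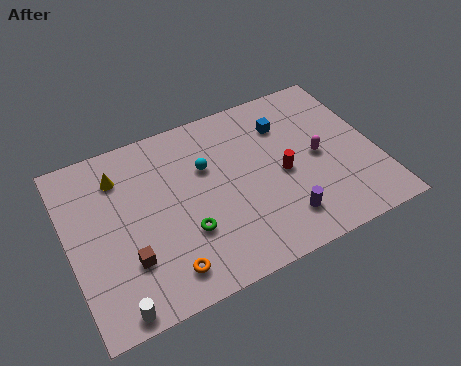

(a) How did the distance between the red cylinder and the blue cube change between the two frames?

-0.5

The distance was about 3.3 in the first image and 2.8 in the second, so they moved 0.5 units closer together.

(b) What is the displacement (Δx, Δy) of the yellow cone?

(0.8, 0.7)

The yellow cone was at about (1.9, 6.9) and moved to about (2.7, 7.6).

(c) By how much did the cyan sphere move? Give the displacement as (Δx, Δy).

(-1.5, -1.0)

The cyan sphere was at about (8.3, 7.4) and moved to about (6.8, 6.4).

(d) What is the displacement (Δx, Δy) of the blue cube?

(3.1, 2.2)

From the two frames, the blue cube sits at roughly (7.7, 5.1) before and (10.8, 7.3) after.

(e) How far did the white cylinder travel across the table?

1.7

The white cylinder moved from about (3.2, 1.6) to (1.7, 0.8), a distance of √(1.5² + 0.8²) ≈ 1.7.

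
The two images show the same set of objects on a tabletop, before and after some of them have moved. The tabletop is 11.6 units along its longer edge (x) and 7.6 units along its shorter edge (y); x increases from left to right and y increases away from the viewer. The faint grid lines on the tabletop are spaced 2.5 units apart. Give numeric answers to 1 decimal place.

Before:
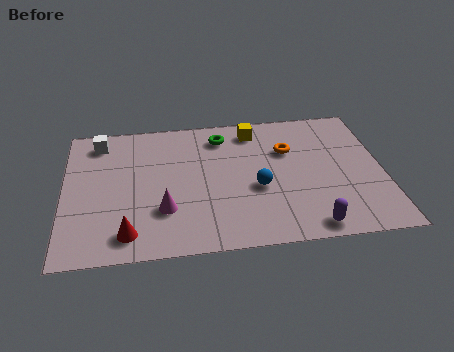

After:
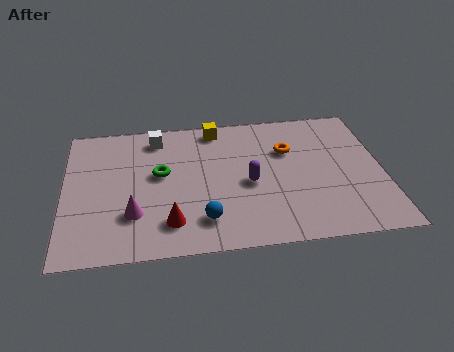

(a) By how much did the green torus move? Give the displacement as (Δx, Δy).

(-2.3, -1.9)

The green torus started near (5.8, 6.2) and ended near (3.5, 4.3).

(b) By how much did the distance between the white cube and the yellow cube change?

-3.5

Before: roughly 5.7 units apart; after: 2.2. That's 3.5 units closer together.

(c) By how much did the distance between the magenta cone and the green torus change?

-2.2

Before: roughly 4.5 units apart; after: 2.3. That's 2.2 units closer together.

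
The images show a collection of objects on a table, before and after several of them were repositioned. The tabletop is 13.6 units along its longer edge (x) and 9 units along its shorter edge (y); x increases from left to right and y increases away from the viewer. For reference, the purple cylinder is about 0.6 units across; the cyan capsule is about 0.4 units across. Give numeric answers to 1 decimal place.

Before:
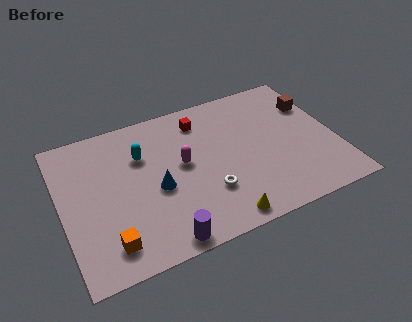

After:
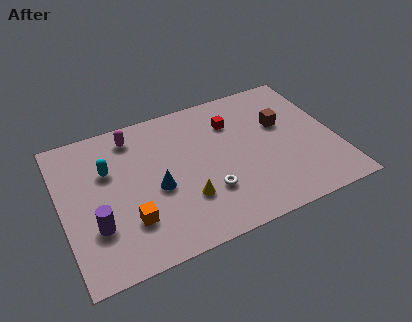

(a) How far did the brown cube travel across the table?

1.8

The brown cube moved from about (12.8, 6.3) to (11.1, 5.6), a distance of √(1.7² + 0.7²) ≈ 1.8.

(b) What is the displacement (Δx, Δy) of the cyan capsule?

(-1.7, -0.3)

The cyan capsule was at about (4.1, 6.2) and moved to about (2.4, 5.9).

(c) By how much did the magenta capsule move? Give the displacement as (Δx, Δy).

(-2.2, 2.7)

The magenta capsule started near (6.0, 4.9) and ended near (3.8, 7.6).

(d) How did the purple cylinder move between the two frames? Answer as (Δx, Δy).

(-3.0, 2.0)

The purple cylinder was at about (4.5, 0.8) and moved to about (1.5, 2.8).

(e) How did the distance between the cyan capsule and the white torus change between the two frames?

+1.1

The distance was about 4.5 in the first image and 5.6 in the second, so they moved 1.1 units further apart.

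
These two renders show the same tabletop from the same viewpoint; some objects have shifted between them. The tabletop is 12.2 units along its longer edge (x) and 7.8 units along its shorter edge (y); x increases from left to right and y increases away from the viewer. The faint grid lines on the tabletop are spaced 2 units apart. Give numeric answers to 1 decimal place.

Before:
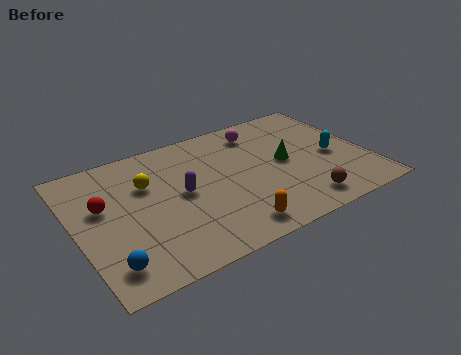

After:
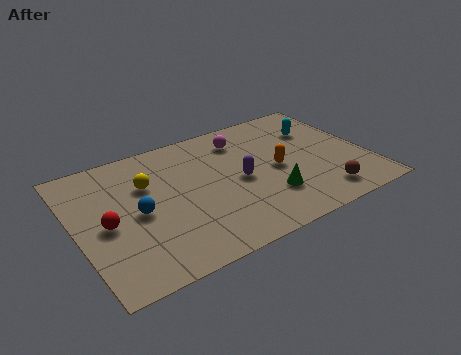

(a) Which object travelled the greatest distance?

the orange capsule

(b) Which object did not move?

the yellow sphere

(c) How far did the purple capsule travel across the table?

2.4

The purple capsule moved from about (4.4, 4.0) to (6.8, 3.7), a distance of √(2.4² + 0.3²) ≈ 2.4.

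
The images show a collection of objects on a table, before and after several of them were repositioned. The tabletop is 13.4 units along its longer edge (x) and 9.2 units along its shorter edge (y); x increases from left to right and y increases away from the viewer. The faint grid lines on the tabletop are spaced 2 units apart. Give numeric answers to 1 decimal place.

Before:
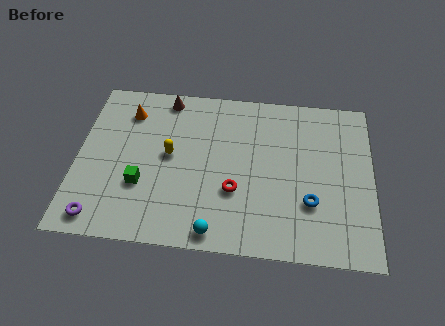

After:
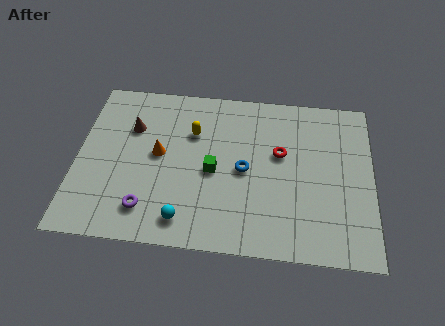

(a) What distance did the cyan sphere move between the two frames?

1.5

From (6.4, 0.9) to (5.0, 1.4), the cyan sphere covered √(1.4² + 0.5²) ≈ 1.5 units.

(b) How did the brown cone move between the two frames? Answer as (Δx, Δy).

(-1.5, -1.9)

The brown cone was at about (3.9, 8.2) and moved to about (2.4, 6.3).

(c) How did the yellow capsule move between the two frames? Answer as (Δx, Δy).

(1.0, 1.4)

The yellow capsule started near (4.2, 4.9) and ended near (5.2, 6.3).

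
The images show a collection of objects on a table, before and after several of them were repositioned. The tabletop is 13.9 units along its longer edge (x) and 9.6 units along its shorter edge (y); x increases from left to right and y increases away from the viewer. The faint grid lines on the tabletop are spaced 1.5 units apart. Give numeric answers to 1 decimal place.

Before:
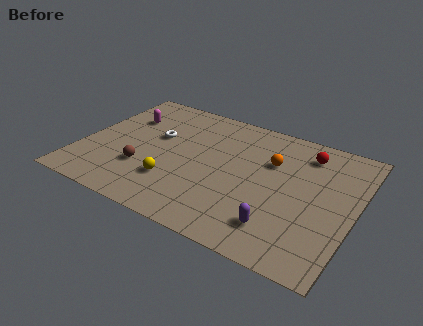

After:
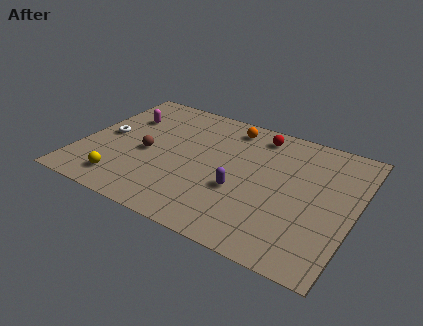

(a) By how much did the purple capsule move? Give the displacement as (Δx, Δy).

(-2.2, 1.6)

The purple capsule was at about (10.5, 2.0) and moved to about (8.3, 3.6).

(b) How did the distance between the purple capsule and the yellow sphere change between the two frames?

+0.5

They were about 5.5 units apart before and 6.0 after — 0.5 units further apart.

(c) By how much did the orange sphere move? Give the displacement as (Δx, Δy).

(-2.4, 1.8)

The orange sphere was at about (9.5, 6.4) and moved to about (7.1, 8.2).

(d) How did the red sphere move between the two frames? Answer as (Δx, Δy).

(-2.5, 0.4)

The red sphere started near (11.1, 7.8) and ended near (8.6, 8.2).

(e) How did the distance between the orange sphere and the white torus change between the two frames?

+0.9

Before: roughly 5.9 units apart; after: 6.8. That's 0.9 units further apart.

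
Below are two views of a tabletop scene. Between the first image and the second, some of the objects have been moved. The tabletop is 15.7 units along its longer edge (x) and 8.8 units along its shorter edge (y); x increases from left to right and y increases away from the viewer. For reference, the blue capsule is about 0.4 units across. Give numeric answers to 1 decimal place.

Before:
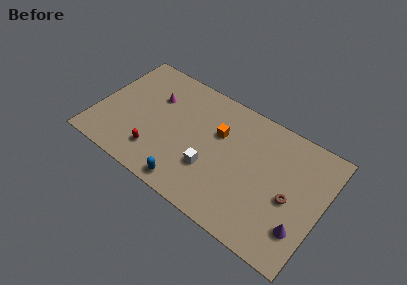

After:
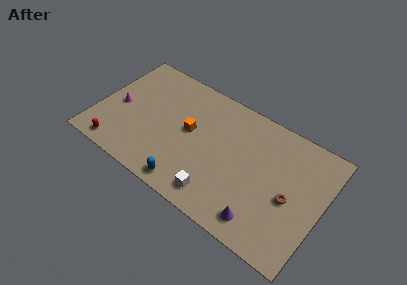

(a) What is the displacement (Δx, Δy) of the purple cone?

(-2.5, -0.9)

The purple cone started near (14.6, 2.3) and ended near (12.1, 1.4).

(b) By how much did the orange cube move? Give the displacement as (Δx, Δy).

(-1.9, -0.9)

The orange cube was at about (8.3, 5.7) and moved to about (6.4, 4.8).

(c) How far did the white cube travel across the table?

1.7

From (8.2, 2.9) to (9.0, 1.4), the white cube covered √(0.8² + 1.5²) ≈ 1.7 units.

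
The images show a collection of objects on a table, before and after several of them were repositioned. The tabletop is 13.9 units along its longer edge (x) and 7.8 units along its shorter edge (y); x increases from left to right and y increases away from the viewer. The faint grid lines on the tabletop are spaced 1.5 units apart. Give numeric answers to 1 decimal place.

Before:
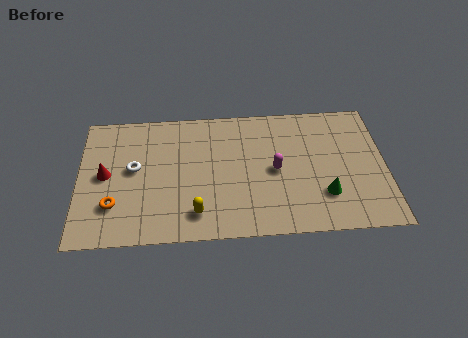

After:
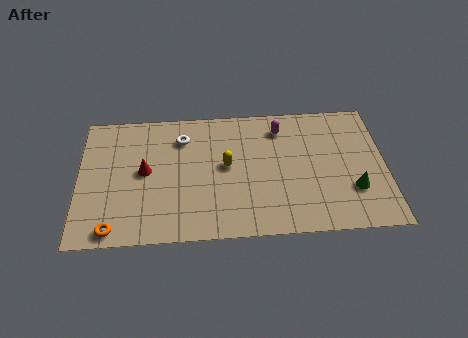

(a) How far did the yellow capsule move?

3.0

The yellow capsule moved from about (5.3, 1.5) to (6.7, 4.2), a distance of √(1.4² + 2.7²) ≈ 3.0.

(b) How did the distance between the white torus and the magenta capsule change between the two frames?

-1.9

They were about 6.4 units apart before and 4.5 after — 1.9 units closer together.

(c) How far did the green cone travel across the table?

1.3

The green cone moved from about (11.1, 2.2) to (12.4, 2.4), a distance of √(1.3² + 0.2²) ≈ 1.3.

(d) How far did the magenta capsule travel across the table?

2.5

The magenta capsule was near (8.9, 3.8) before and (9.2, 6.3) after, so it travelled √(0.3² + 2.5²) ≈ 2.5 units.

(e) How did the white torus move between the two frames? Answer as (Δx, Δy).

(2.2, 1.7)

The white torus was at about (2.5, 4.3) and moved to about (4.7, 6.0).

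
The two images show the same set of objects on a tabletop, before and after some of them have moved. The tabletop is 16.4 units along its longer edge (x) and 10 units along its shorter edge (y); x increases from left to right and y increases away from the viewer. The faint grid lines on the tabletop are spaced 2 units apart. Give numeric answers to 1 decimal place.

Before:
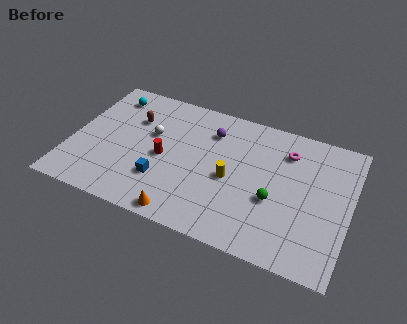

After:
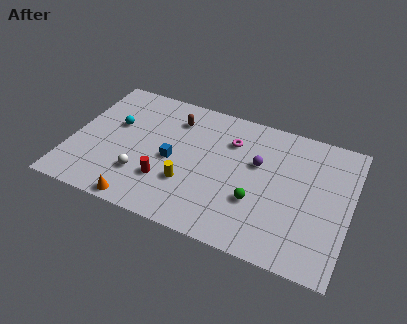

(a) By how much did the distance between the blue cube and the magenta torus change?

-4.2

The distance was about 8.4 in the first image and 4.2 in the second, so they moved 4.2 units closer together.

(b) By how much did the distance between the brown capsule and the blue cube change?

-1.4

The distance was about 4.6 in the first image and 3.2 in the second, so they moved 1.4 units closer together.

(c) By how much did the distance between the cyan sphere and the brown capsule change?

+1.7

They were about 2.1 units apart before and 3.8 after — 1.7 units further apart.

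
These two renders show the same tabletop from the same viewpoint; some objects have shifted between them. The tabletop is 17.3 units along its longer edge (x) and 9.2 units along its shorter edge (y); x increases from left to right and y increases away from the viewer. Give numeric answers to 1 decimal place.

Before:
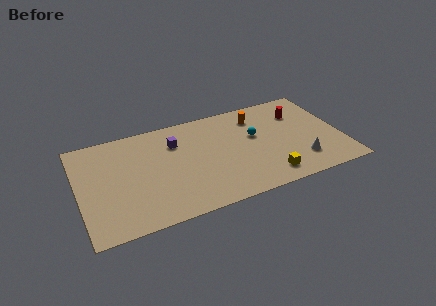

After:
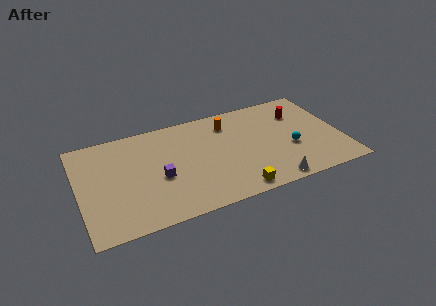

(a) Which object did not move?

the red cylinder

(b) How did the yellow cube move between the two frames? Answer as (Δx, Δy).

(-2.2, -0.5)

From the two frames, the yellow cube sits at roughly (12.1, 1.5) before and (9.9, 1.0) after.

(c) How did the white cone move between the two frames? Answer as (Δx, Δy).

(-2.1, -1.3)

The white cone started near (14.4, 2.2) and ended near (12.3, 0.9).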